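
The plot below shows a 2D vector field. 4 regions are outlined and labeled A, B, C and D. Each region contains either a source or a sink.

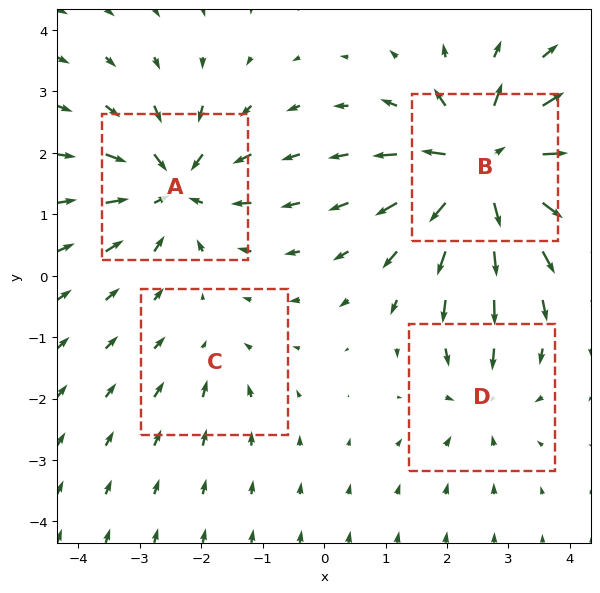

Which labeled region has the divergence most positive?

Divergence at each region's feature centre — A: about -6, B: about +9, C: about -2, D: about -4. Region B is most positive.

B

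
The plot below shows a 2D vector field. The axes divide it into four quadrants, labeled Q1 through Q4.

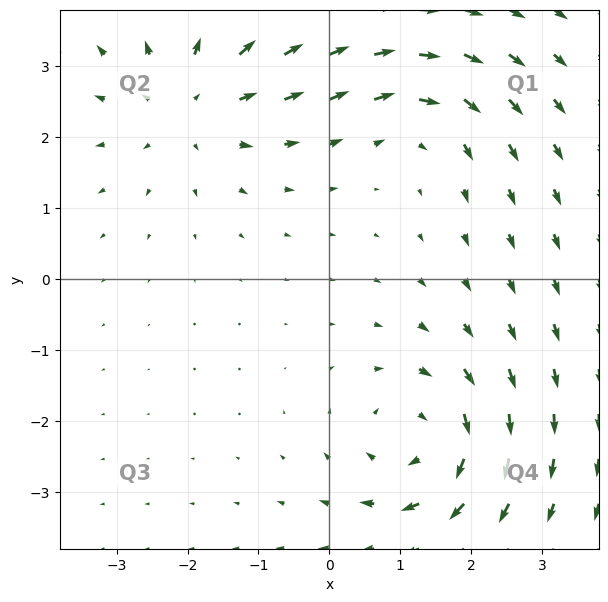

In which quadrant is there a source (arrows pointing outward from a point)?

The source sits at approximately (-1.9, 2.5), which lies in quadrant Q2. The divergence there is about +4, positive as expected for a source.

Q2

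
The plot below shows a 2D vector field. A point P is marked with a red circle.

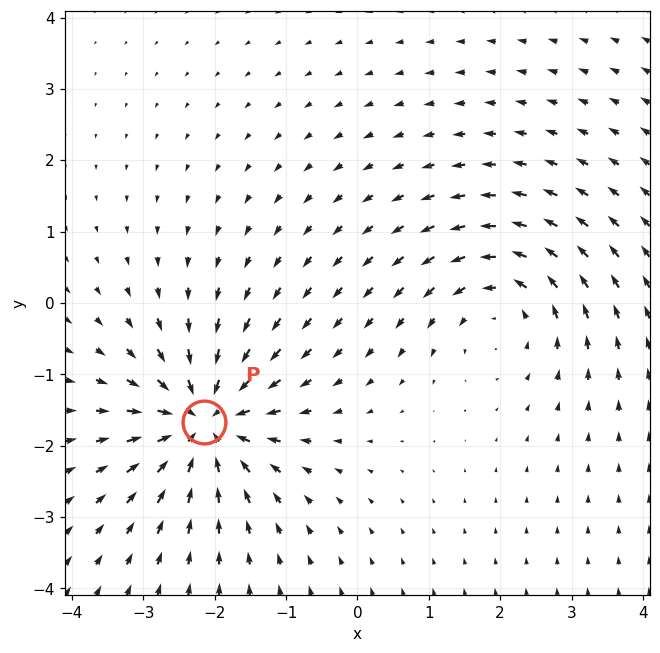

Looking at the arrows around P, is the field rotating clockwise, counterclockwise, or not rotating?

Near P at (-2.1, -1.7) the arrows show no circulation. The curl there is ≈0.

not rotating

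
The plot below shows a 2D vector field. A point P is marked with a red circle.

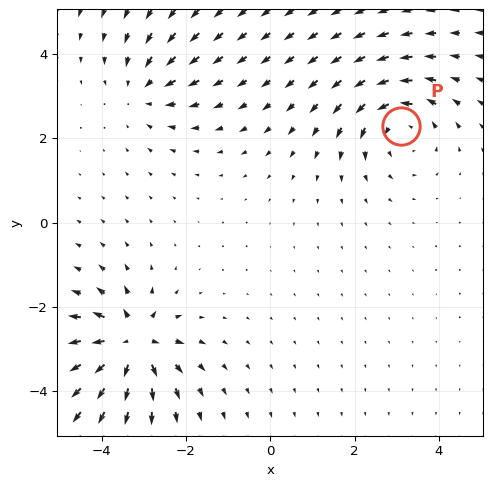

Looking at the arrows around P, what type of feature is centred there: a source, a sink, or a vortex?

vortex

At P (3.1, 2.3) the arrows circulate counterclockwise. Divergence ≈0, curl about +4 — near-zero divergence with nonzero curl is a vortex.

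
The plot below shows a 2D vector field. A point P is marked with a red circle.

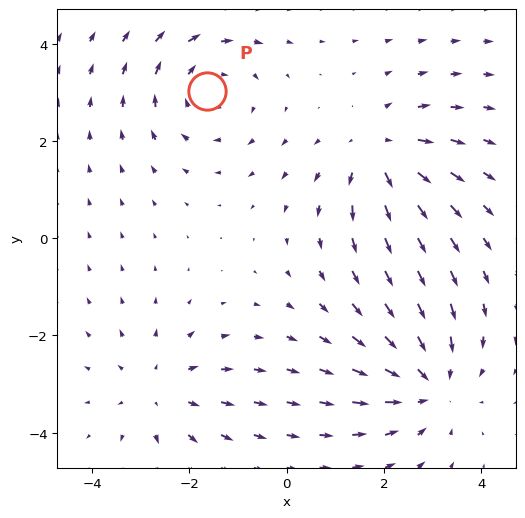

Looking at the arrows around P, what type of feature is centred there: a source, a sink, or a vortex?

vortex

At P (-1.6, 3.0) the arrows circulate clockwise. Divergence ≈0, curl about -3 — near-zero divergence with nonzero curl is a vortex.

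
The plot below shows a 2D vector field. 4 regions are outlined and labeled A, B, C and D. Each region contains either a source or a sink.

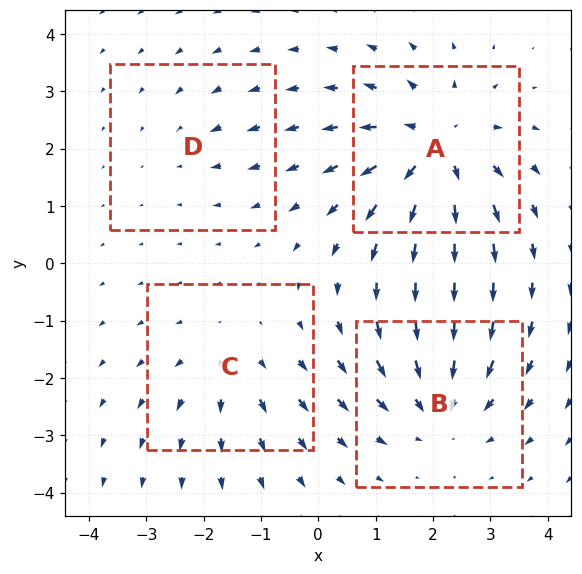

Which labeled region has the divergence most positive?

A

Divergence at each region's feature centre — A: about +6, B: about -4, C: about +3, D: about -2. Region A is most positive.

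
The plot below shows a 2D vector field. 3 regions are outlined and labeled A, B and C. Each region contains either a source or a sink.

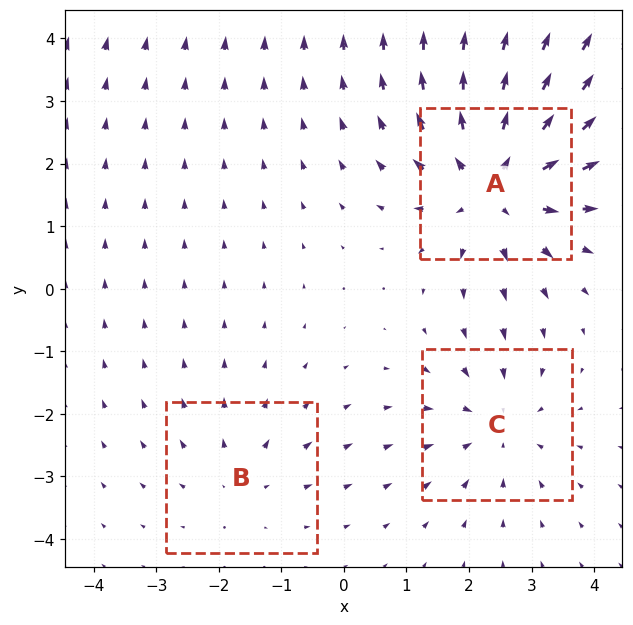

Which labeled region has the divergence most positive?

A

Divergence at each region's feature centre — A: about +5, B: about +2, C: about -3. Region A is most positive.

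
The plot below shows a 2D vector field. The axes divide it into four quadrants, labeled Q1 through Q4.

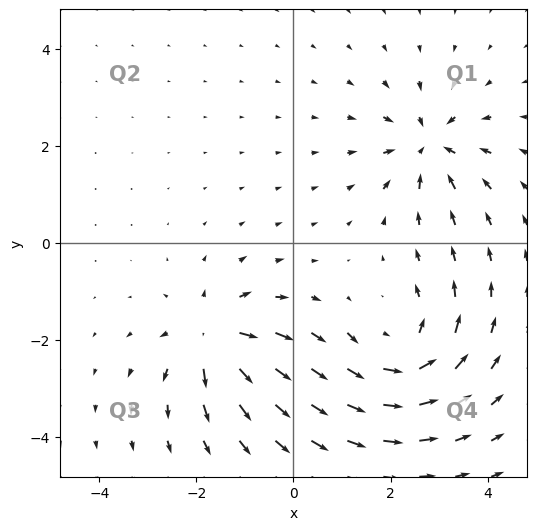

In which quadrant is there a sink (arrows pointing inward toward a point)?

The sink sits at approximately (2.8, 2.0), which lies in quadrant Q1. The divergence there is about -4, negative as expected for a sink.

Q1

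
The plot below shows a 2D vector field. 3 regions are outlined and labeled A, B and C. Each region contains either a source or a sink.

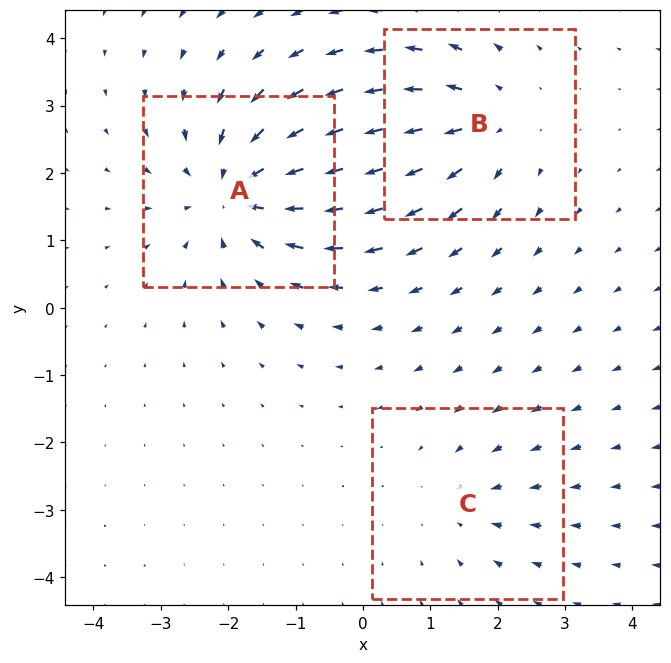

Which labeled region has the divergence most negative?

A

Divergence at each region's feature centre — A: about -4, B: about +3, C: about -2. Region A is most negative.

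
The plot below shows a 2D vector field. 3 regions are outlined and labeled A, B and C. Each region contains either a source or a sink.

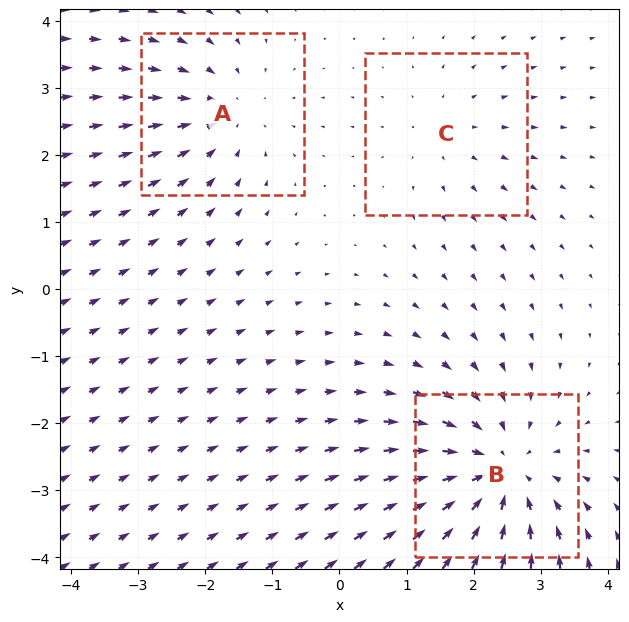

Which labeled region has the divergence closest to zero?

C

Divergence at each region's feature centre — A: about -3, B: about -4, C: about +2. Region C is closest to zero.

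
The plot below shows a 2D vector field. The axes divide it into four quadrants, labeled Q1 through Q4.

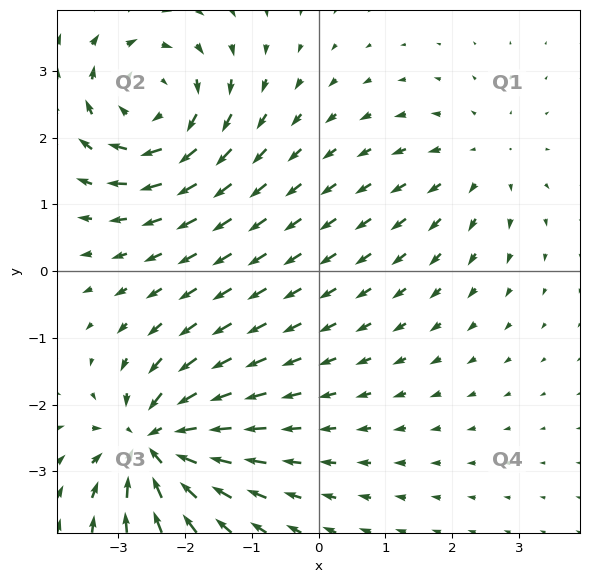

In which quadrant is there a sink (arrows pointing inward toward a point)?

The sink sits at approximately (-2.5, -2.6), which lies in quadrant Q3. The divergence there is about -7, negative as expected for a sink.

Q3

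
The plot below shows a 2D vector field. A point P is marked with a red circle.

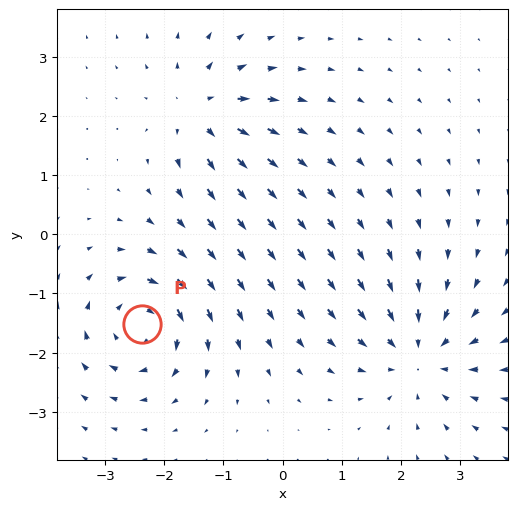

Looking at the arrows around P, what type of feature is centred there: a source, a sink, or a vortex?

vortex

At P (-2.4, -1.5) the arrows circulate clockwise. Divergence ≈0, curl about -5 — near-zero divergence with nonzero curl is a vortex.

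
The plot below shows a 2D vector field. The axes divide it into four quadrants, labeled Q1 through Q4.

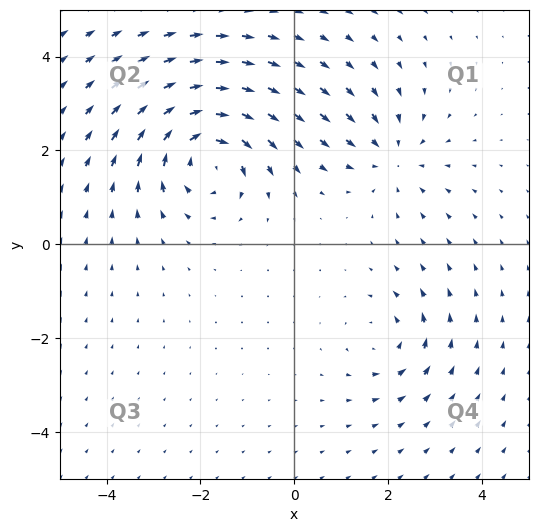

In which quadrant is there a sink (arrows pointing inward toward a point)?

Q1

The sink sits at approximately (2.1, 1.9), which lies in quadrant Q1. The divergence there is about -3, negative as expected for a sink.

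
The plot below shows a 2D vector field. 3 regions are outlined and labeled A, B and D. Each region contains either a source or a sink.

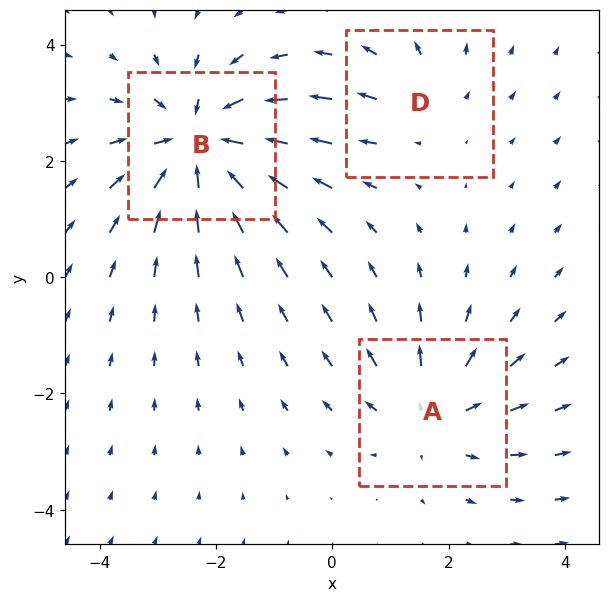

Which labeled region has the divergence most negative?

B

Divergence at each region's feature centre — A: about +3, B: about -5, D: about +2. Region B is most negative.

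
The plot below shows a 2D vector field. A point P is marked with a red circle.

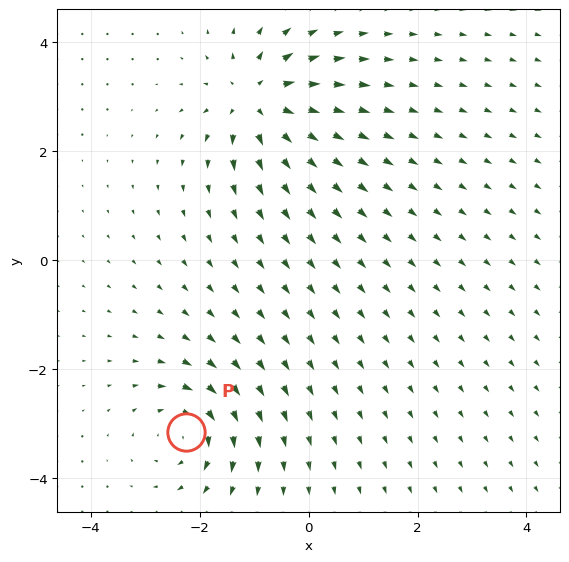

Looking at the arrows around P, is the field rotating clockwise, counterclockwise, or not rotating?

clockwise

Near P at (-2.3, -3.1) the arrows circulate clockwise. The curl (z-component) there is about -4; negative curl means clockwise rotation.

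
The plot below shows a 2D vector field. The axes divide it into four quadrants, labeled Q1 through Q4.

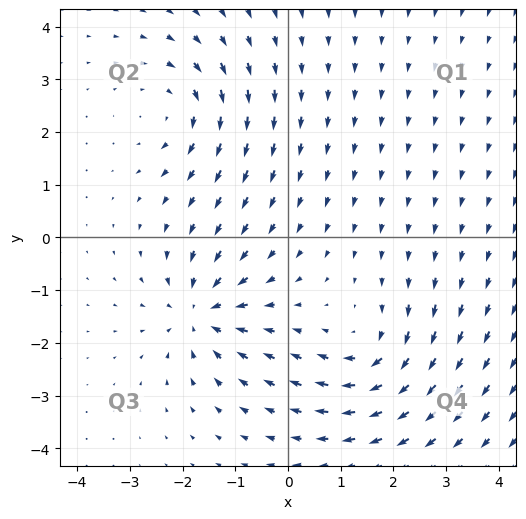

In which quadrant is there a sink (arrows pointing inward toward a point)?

Q3

The sink sits at approximately (-1.6, -1.4), which lies in quadrant Q3. The divergence there is about -4, negative as expected for a sink.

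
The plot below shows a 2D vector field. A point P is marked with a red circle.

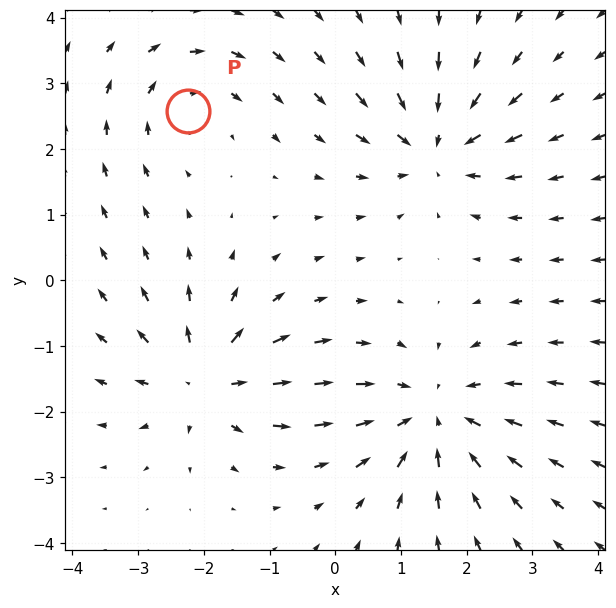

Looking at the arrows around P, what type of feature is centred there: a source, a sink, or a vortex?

At P (-2.2, 2.6) the arrows circulate clockwise. Divergence ≈0, curl about -2 — near-zero divergence with nonzero curl is a vortex.

vortex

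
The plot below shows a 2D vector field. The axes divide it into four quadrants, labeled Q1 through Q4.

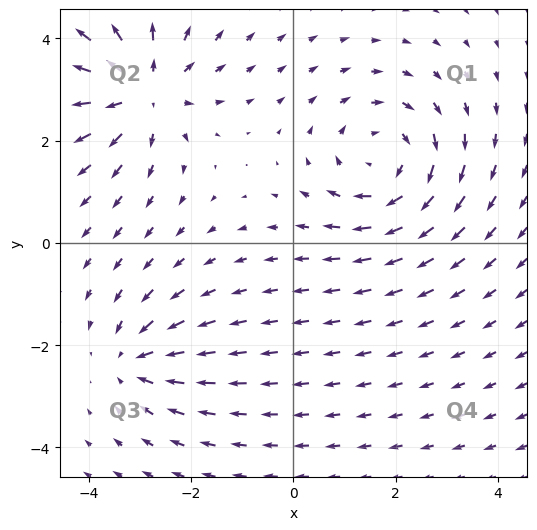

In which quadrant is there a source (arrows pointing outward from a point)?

Q2

The source sits at approximately (-2.9, 3.0), which lies in quadrant Q2. The divergence there is about +4, positive as expected for a source.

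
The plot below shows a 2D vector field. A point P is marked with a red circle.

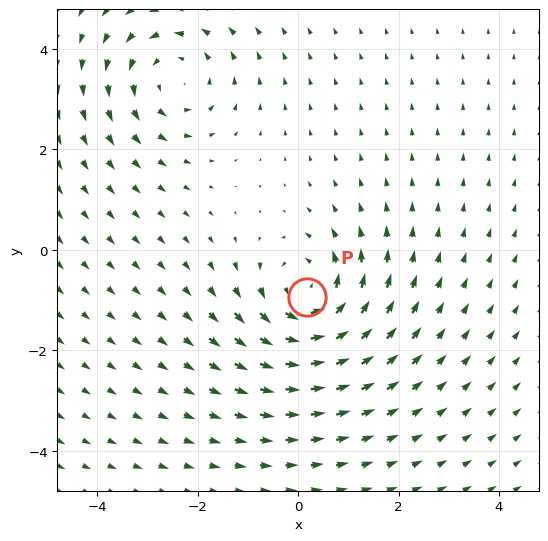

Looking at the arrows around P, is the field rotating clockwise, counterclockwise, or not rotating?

counterclockwise

Near P at (0.2, -0.9) the arrows circulate counterclockwise. The curl (z-component) there is about +5; positive curl means counterclockwise rotation.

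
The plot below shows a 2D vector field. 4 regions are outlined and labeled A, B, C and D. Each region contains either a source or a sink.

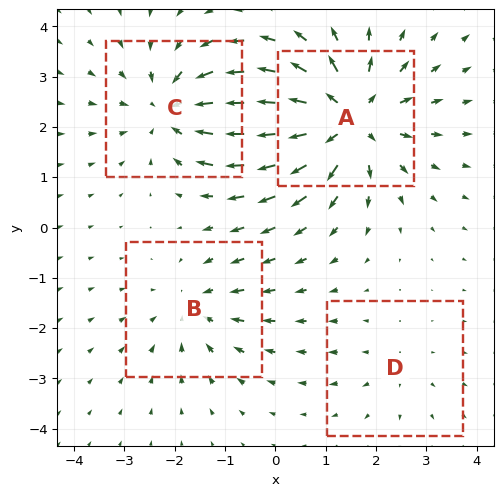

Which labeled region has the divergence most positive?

Divergence at each region's feature centre — A: about +6, B: about -3, C: about -5, D: about +2. Region A is most positive.

A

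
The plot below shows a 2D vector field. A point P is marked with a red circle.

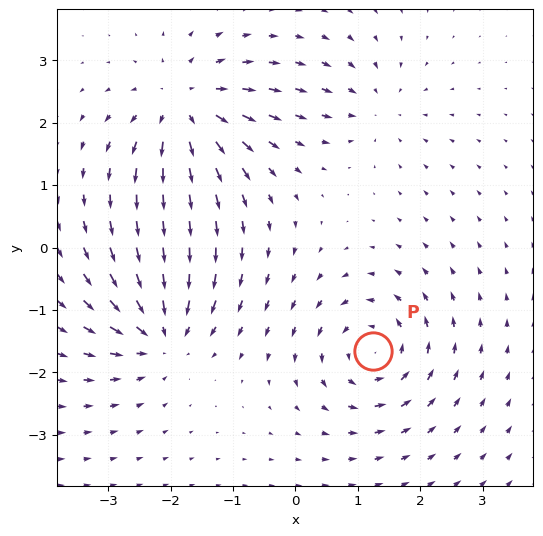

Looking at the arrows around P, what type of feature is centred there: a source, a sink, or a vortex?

vortex

At P (1.2, -1.7) the arrows circulate counterclockwise. Divergence ≈0, curl about +6 — near-zero divergence with nonzero curl is a vortex.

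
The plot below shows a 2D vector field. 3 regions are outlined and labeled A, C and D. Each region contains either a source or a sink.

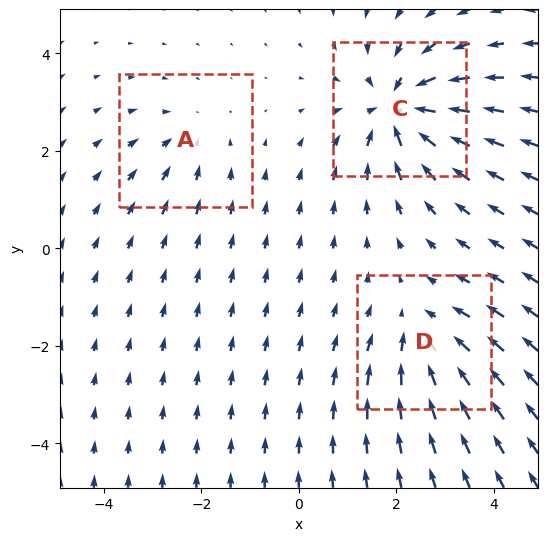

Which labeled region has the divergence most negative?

Divergence at each region's feature centre — A: about -2, C: about -5, D: about -3. Region C is most negative.

C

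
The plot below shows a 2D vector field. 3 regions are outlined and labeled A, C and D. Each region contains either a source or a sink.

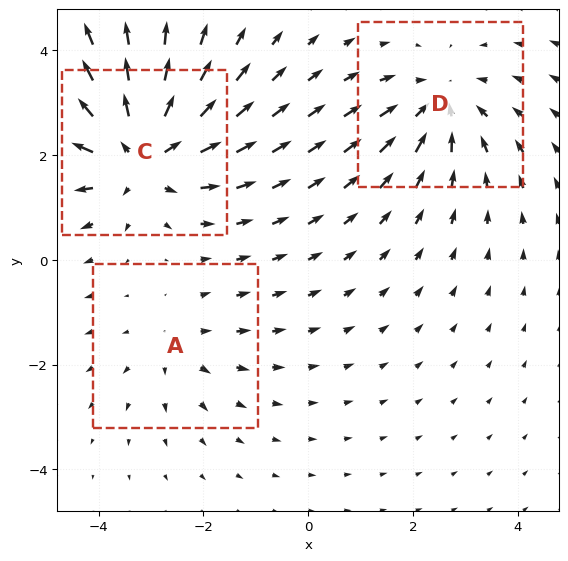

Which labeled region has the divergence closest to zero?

A

Divergence at each region's feature centre — A: about +2, C: about +4, D: about -3. Region A is closest to zero.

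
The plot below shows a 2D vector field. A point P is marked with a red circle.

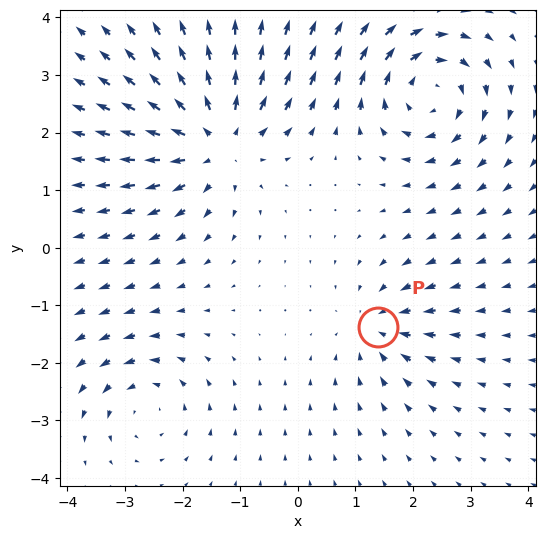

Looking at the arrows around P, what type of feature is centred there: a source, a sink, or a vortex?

sink

At P (1.4, -1.4) the arrows converge inward. Divergence about -3, curl ≈0 — negative divergence with near-zero curl is a sink.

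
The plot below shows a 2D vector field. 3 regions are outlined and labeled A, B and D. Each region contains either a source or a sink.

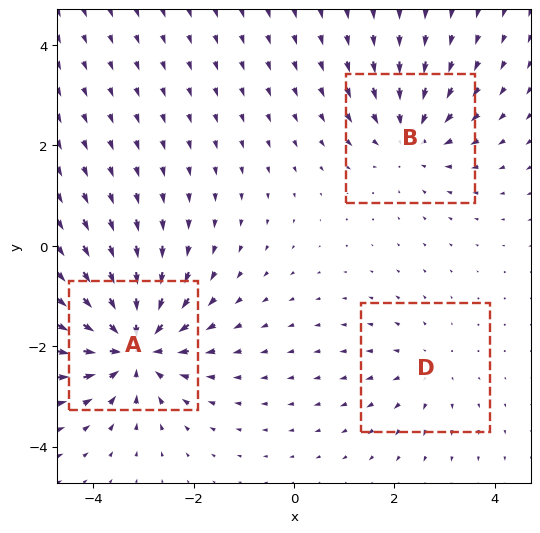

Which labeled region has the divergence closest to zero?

D

Divergence at each region's feature centre — A: about -5, B: about -3, D: about +2. Region D is closest to zero.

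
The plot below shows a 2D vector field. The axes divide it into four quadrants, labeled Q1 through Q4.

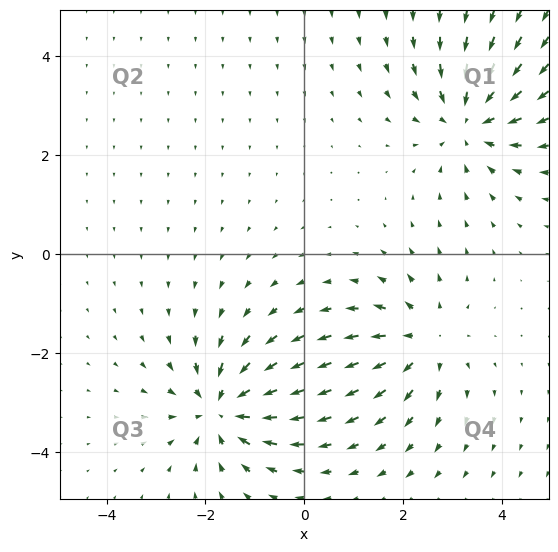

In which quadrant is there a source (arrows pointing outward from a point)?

Q4

The source sits at approximately (2.4, -1.8), which lies in quadrant Q4. The divergence there is about +4, positive as expected for a source.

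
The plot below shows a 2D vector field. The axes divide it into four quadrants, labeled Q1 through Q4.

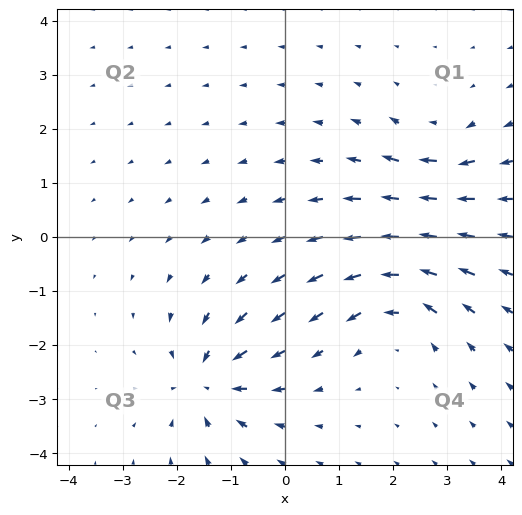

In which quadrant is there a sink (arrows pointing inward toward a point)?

Q3

The sink sits at approximately (-1.4, -2.7), which lies in quadrant Q3. The divergence there is about -6, negative as expected for a sink.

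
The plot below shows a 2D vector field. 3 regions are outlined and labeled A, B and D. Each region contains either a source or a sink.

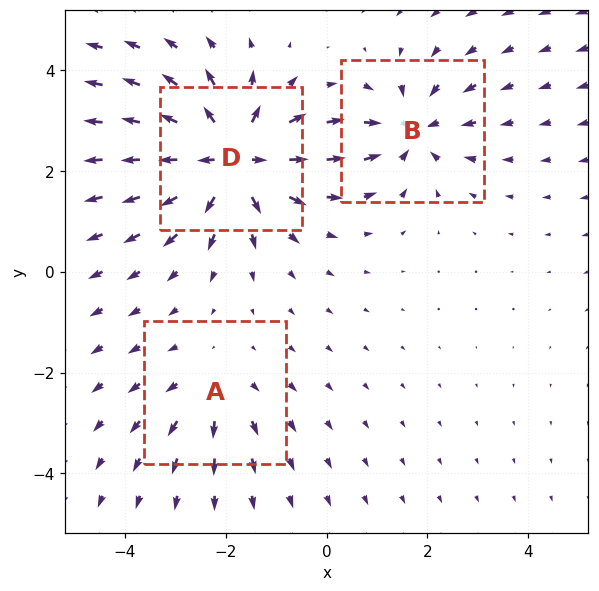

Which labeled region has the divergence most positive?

D

Divergence at each region's feature centre — A: about +2, B: about -4, D: about +6. Region D is most positive.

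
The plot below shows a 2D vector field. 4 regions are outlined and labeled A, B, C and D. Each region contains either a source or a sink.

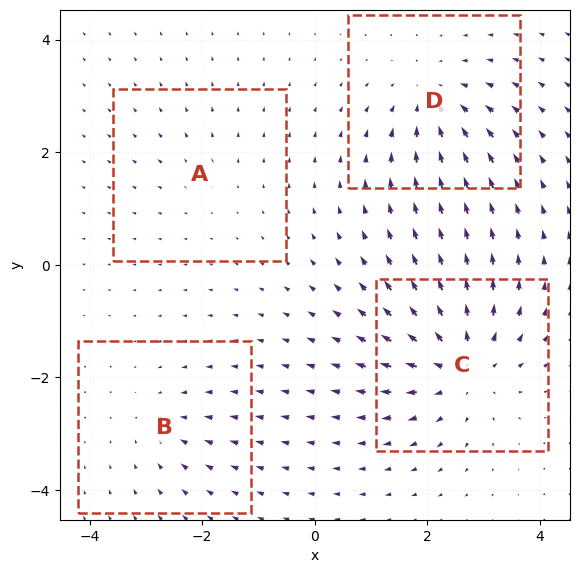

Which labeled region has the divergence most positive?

Divergence at each region's feature centre — A: about +2, B: about -3, C: about +7, D: about -5. Region C is most positive.

C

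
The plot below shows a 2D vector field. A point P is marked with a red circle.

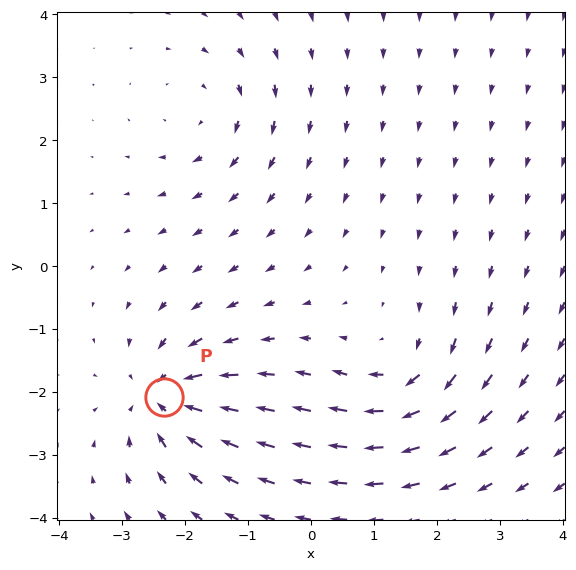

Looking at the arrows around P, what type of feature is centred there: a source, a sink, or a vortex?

At P (-2.3, -2.1) the arrows converge inward. Divergence about -6, curl ≈0 — negative divergence with near-zero curl is a sink.

sink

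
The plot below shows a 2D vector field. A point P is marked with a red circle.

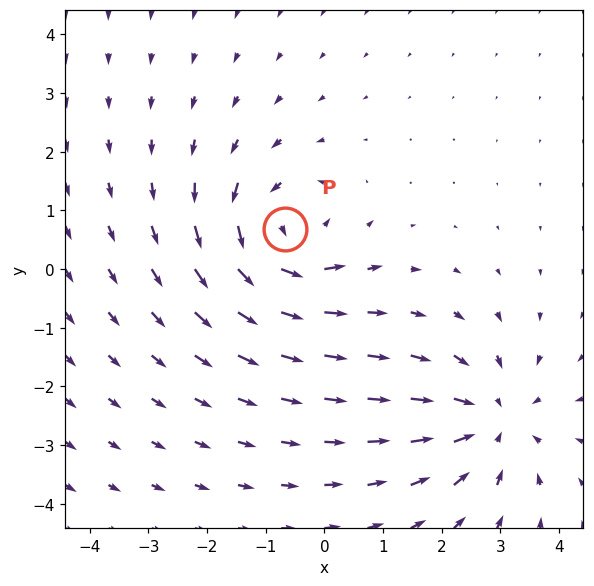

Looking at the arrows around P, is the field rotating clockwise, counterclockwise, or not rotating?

Near P at (-0.7, 0.7) the arrows circulate counterclockwise. The curl (z-component) there is about +4; positive curl means counterclockwise rotation.

counterclockwise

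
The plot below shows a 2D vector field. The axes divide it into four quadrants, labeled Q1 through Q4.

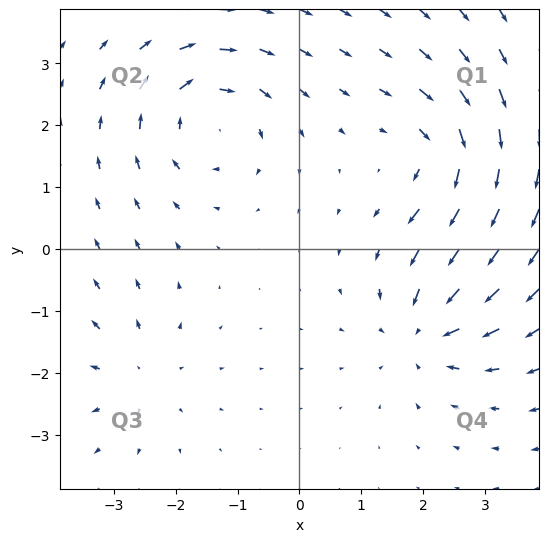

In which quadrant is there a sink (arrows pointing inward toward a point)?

Q4

The sink sits at approximately (2.0, -1.3), which lies in quadrant Q4. The divergence there is about -5, negative as expected for a sink.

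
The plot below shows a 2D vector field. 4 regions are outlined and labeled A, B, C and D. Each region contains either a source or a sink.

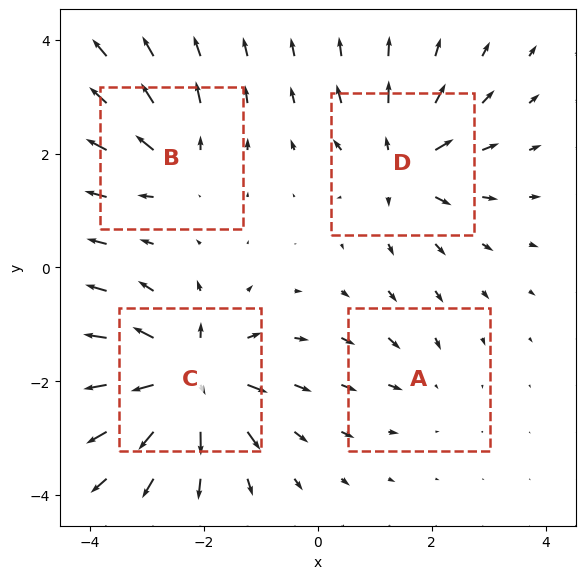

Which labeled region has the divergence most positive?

Divergence at each region's feature centre — A: about -3, B: about +4, C: about +9, D: about +6. Region C is most positive.

C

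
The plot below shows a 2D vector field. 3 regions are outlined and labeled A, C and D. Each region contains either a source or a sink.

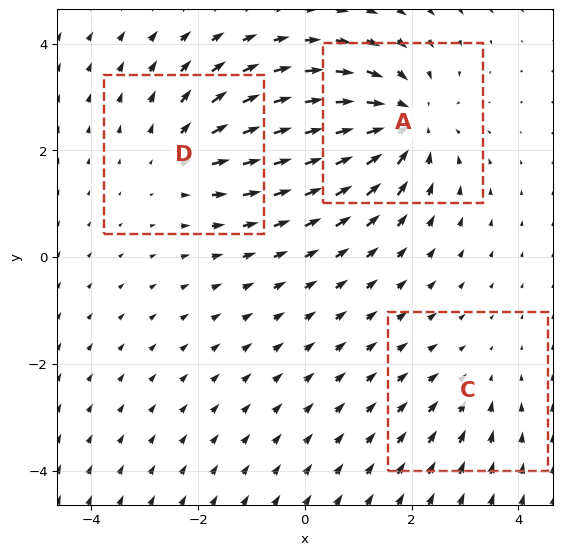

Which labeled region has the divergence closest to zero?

C

Divergence at each region's feature centre — A: about -5, C: about -2, D: about +3. Region C is closest to zero.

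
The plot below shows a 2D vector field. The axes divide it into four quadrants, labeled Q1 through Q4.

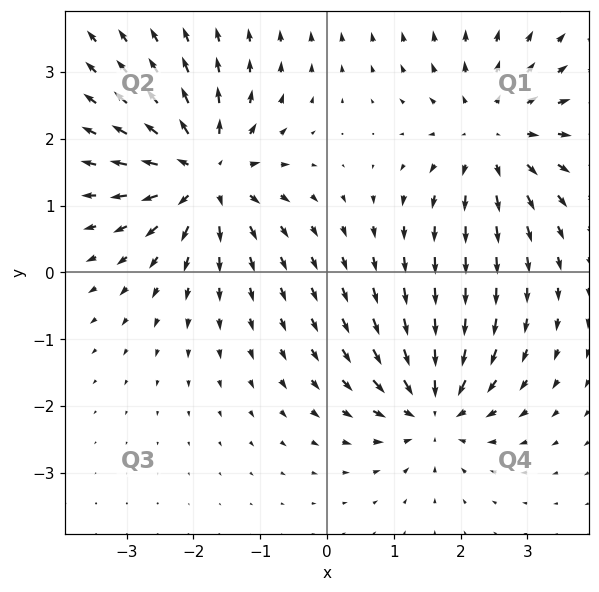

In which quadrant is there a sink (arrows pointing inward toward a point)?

The sink sits at approximately (1.6, -2.0), which lies in quadrant Q4. The divergence there is about -5, negative as expected for a sink.

Q4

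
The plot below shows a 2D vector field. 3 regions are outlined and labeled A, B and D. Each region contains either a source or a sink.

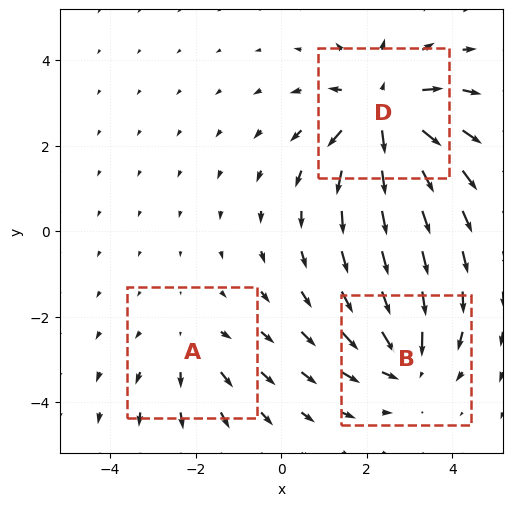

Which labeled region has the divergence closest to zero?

A

Divergence at each region's feature centre — A: about +2, B: about -3, D: about +5. Region A is closest to zero.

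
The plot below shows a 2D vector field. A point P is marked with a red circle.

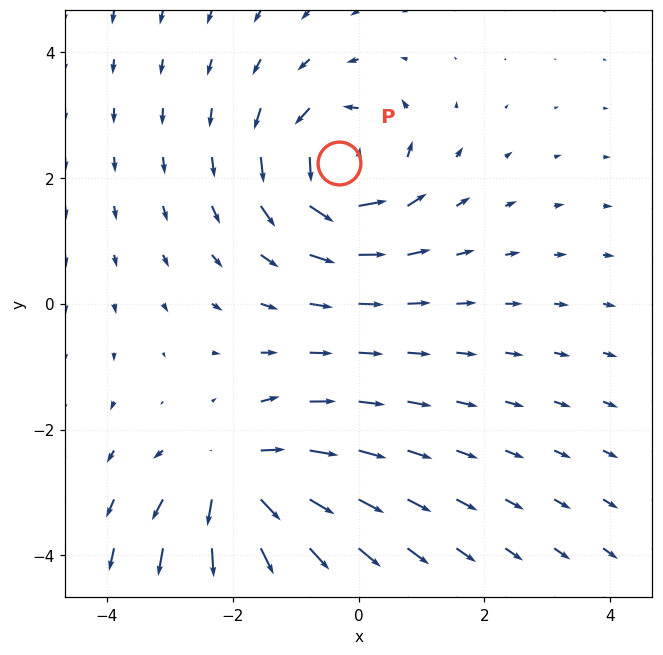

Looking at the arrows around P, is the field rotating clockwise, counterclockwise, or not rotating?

counterclockwise

Near P at (-0.3, 2.2) the arrows circulate counterclockwise. The curl (z-component) there is about +4; positive curl means counterclockwise rotation.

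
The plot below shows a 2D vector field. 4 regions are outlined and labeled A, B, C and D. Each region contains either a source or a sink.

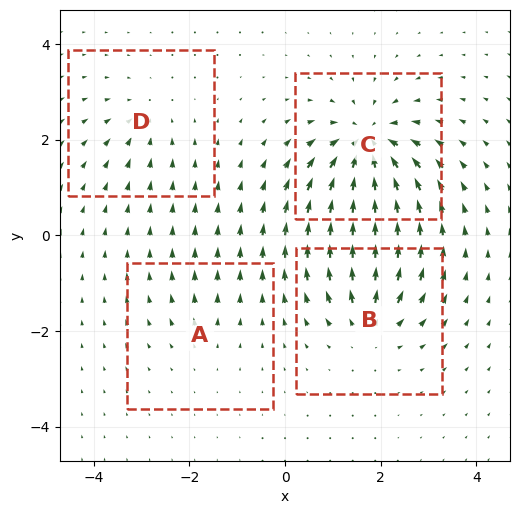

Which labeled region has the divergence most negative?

C

Divergence at each region's feature centre — A: about +2, B: about +6, C: about -9, D: about -4. Region C is most negative.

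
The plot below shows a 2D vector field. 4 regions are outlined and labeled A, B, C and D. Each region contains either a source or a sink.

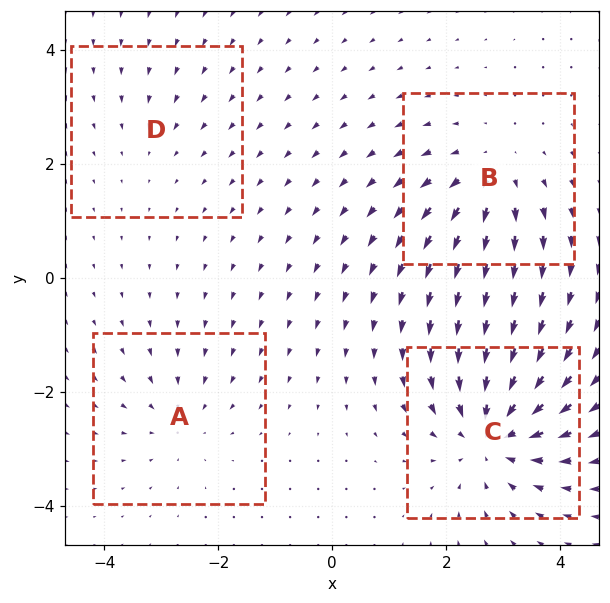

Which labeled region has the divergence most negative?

Divergence at each region's feature centre — A: about -3, B: about +5, C: about -7, D: about -2. Region C is most negative.

C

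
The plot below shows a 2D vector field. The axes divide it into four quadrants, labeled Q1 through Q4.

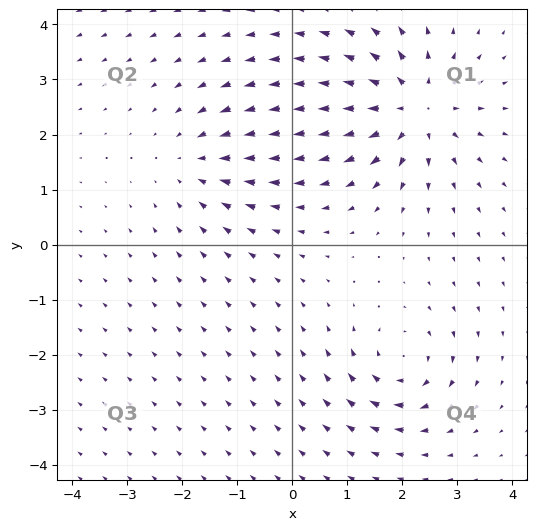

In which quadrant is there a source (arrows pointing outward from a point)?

Q1

The source sits at approximately (2.2, 2.5), which lies in quadrant Q1. The divergence there is about +4, positive as expected for a source.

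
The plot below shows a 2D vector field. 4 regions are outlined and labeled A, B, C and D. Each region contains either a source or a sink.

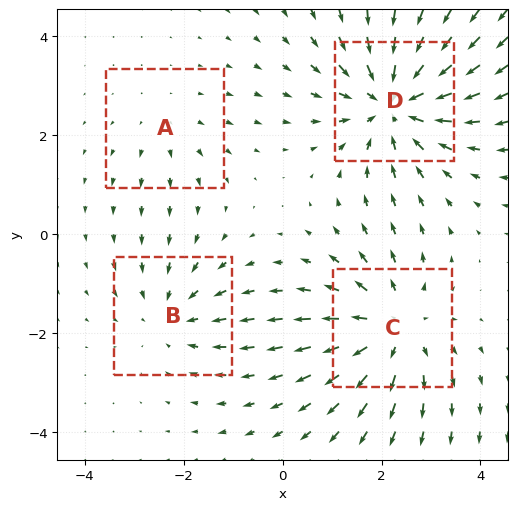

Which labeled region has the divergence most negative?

D

Divergence at each region's feature centre — A: about +2, B: about -3, C: about +5, D: about -6. Region D is most negative.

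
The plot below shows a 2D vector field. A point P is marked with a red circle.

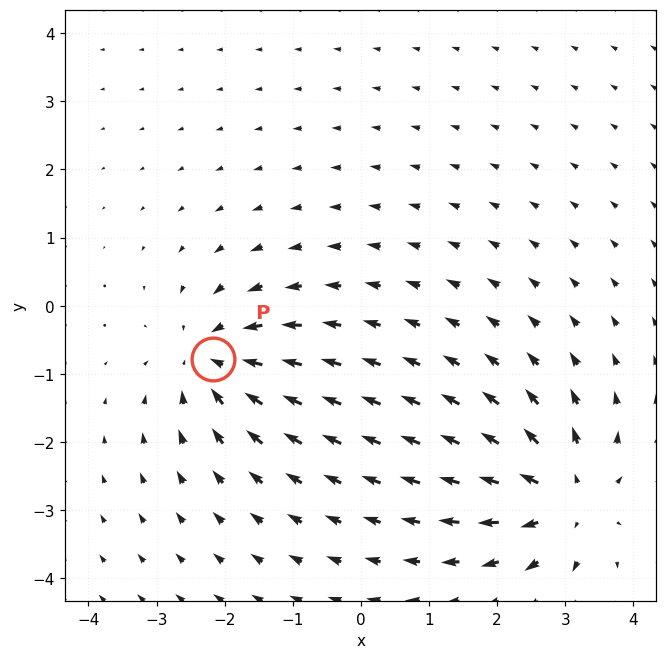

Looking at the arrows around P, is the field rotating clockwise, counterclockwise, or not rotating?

not rotating

Near P at (-2.2, -0.8) the arrows show no circulation. The curl there is ≈0.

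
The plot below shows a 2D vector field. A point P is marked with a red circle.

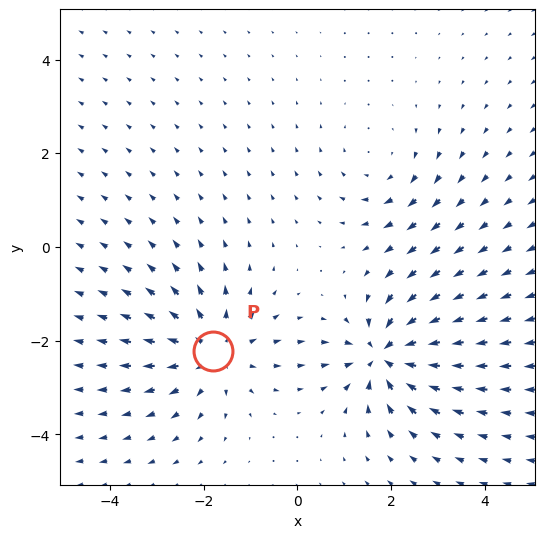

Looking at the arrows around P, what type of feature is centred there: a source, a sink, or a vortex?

At P (-1.8, -2.2) the arrows spread outward. Divergence about +4, curl ≈0 — positive divergence with near-zero curl is a source.

source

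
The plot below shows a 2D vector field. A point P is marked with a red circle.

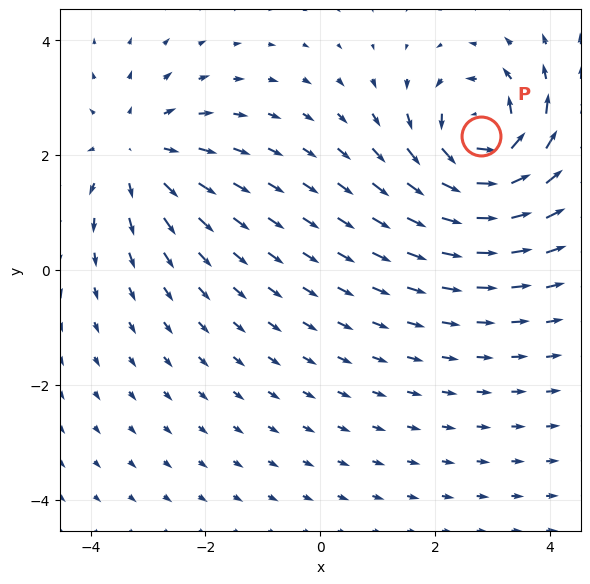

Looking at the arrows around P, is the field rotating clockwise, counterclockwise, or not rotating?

counterclockwise

Near P at (2.8, 2.3) the arrows circulate counterclockwise. The curl (z-component) there is about +5; positive curl means counterclockwise rotation.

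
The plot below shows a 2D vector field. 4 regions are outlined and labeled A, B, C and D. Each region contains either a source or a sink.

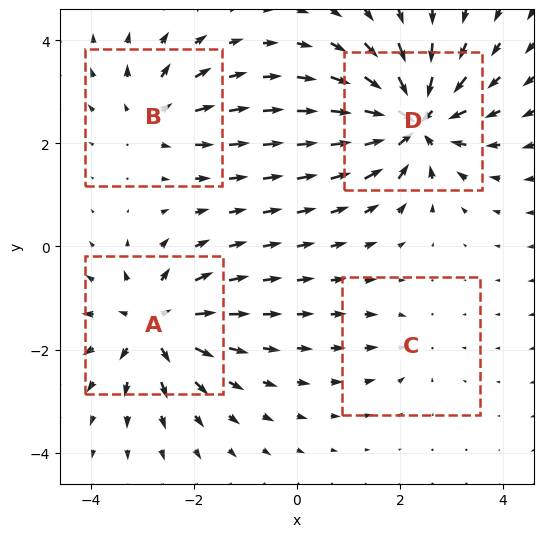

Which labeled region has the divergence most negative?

Divergence at each region's feature centre — A: about +6, B: about +4, C: about -3, D: about -8. Region D is most negative.

D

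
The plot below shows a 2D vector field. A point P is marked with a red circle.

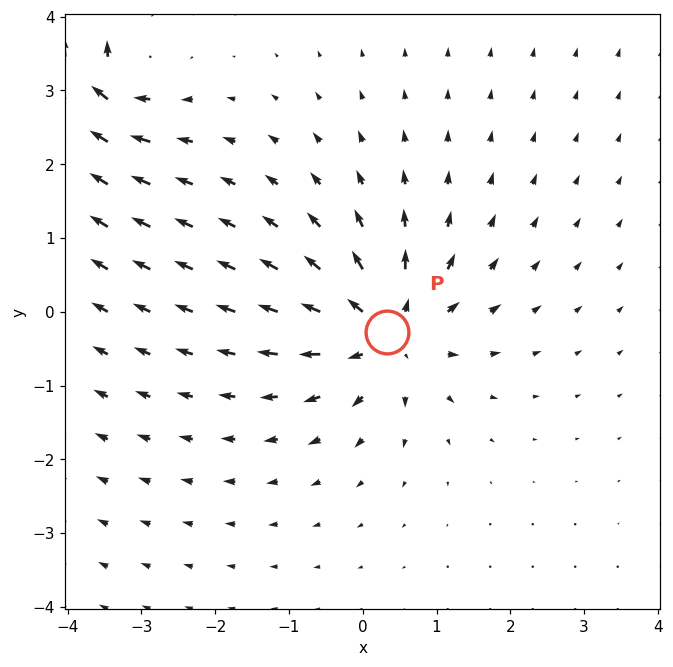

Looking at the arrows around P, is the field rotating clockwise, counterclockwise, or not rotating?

Near P at (0.3, -0.3) the arrows show no circulation. The curl there is ≈0.

not rotating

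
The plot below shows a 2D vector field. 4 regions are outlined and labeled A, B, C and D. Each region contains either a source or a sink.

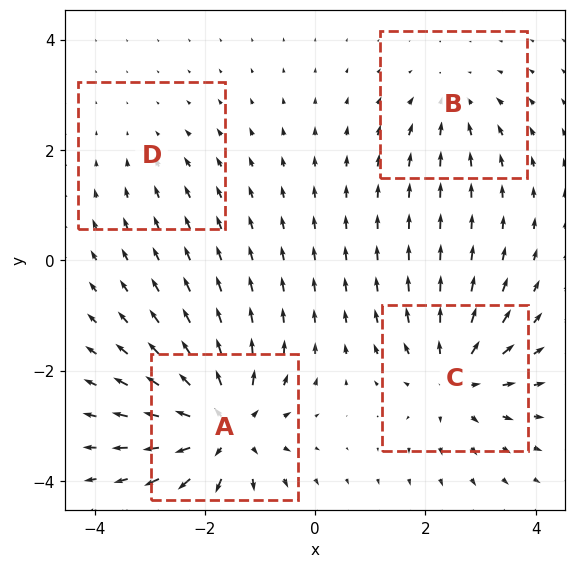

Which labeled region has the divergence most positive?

A

Divergence at each region's feature centre — A: about +8, B: about -4, C: about +6, D: about -2. Region A is most positive.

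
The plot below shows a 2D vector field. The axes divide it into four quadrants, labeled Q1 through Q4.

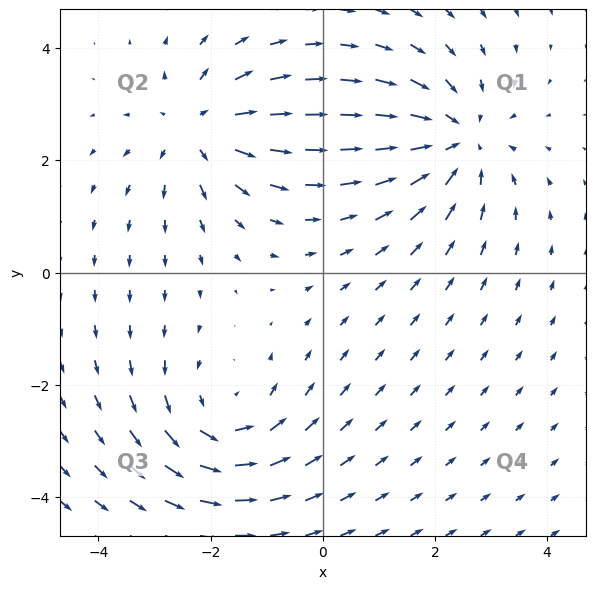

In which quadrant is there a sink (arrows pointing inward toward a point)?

The sink sits at approximately (2.4, 2.4), which lies in quadrant Q1. The divergence there is about -4, negative as expected for a sink.

Q1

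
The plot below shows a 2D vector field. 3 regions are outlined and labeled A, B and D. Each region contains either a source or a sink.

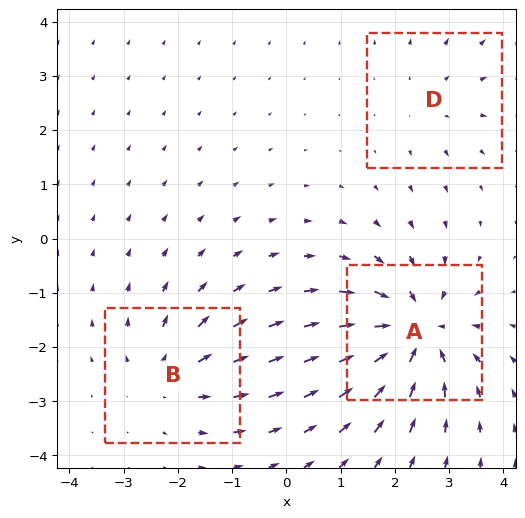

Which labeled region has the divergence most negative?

A

Divergence at each region's feature centre — A: about -6, B: about +3, D: about +2. Region A is most negative.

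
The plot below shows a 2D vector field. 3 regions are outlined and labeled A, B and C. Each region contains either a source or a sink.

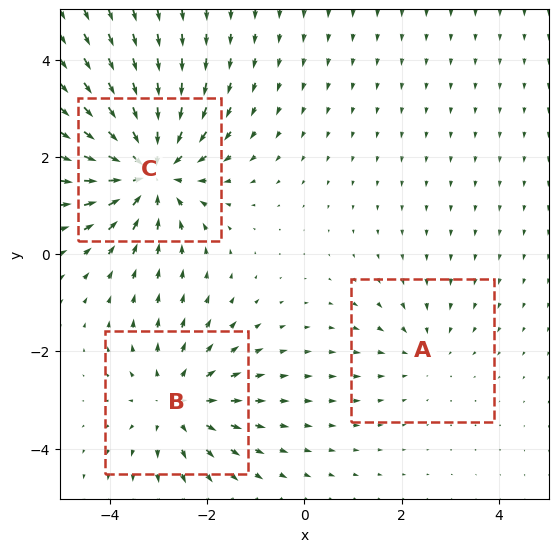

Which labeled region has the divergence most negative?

C

Divergence at each region's feature centre — A: about -2, B: about +3, C: about -5. Region C is most negative.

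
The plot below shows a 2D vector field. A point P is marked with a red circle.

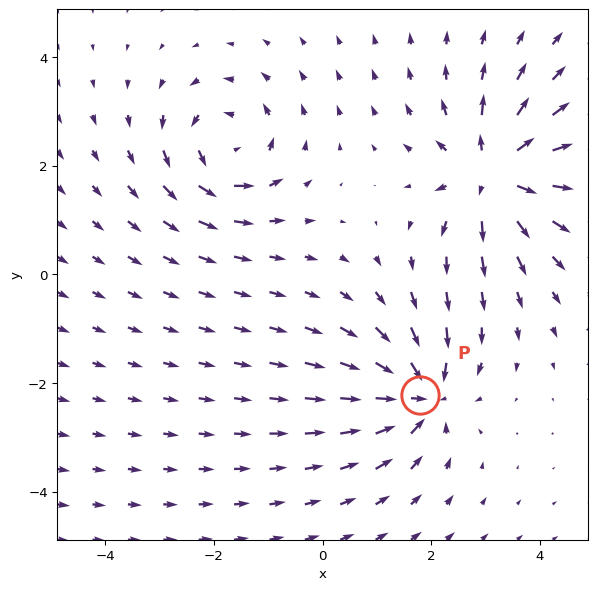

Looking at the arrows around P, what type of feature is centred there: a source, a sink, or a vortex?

sink

At P (1.8, -2.2) the arrows converge inward. Divergence about -5, curl ≈0 — negative divergence with near-zero curl is a sink.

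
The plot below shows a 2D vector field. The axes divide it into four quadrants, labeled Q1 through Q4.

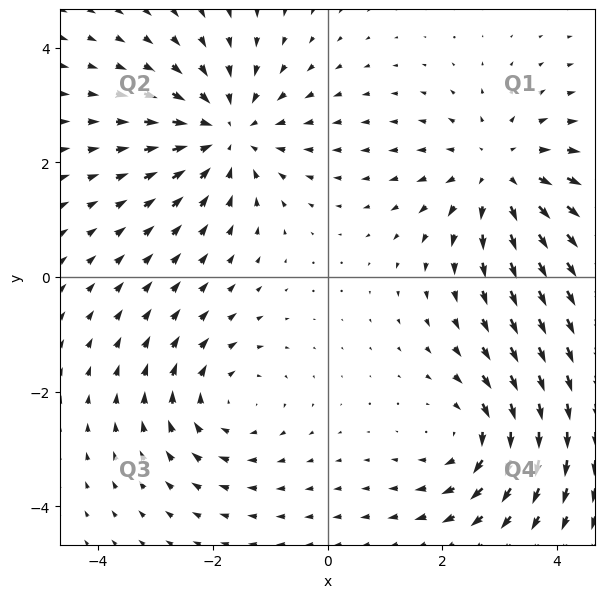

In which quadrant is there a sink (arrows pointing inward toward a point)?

Q2

The sink sits at approximately (-1.7, 2.5), which lies in quadrant Q2. The divergence there is about -4, negative as expected for a sink.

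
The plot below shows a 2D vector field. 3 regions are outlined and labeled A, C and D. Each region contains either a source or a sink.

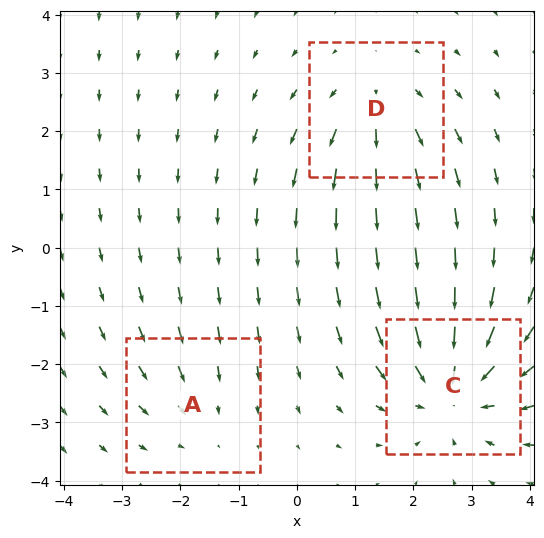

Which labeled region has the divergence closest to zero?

Divergence at each region's feature centre — A: about -2, C: about -4, D: about +3. Region A is closest to zero.

A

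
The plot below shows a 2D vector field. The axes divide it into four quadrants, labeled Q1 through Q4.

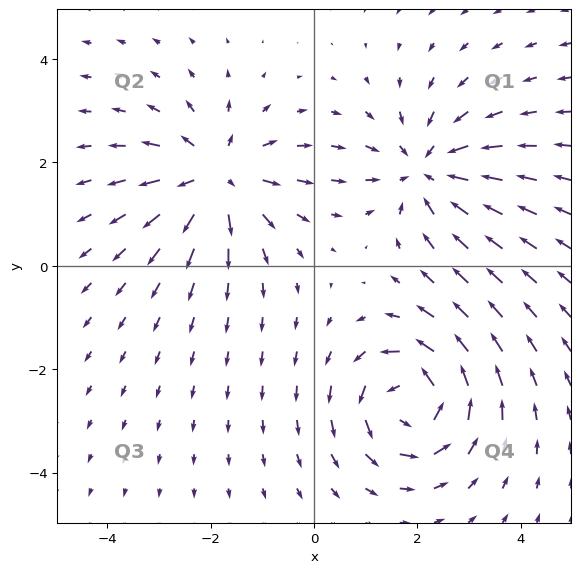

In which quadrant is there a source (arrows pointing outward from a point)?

The source sits at approximately (-1.9, 1.7), which lies in quadrant Q2. The divergence there is about +4, positive as expected for a source.

Q2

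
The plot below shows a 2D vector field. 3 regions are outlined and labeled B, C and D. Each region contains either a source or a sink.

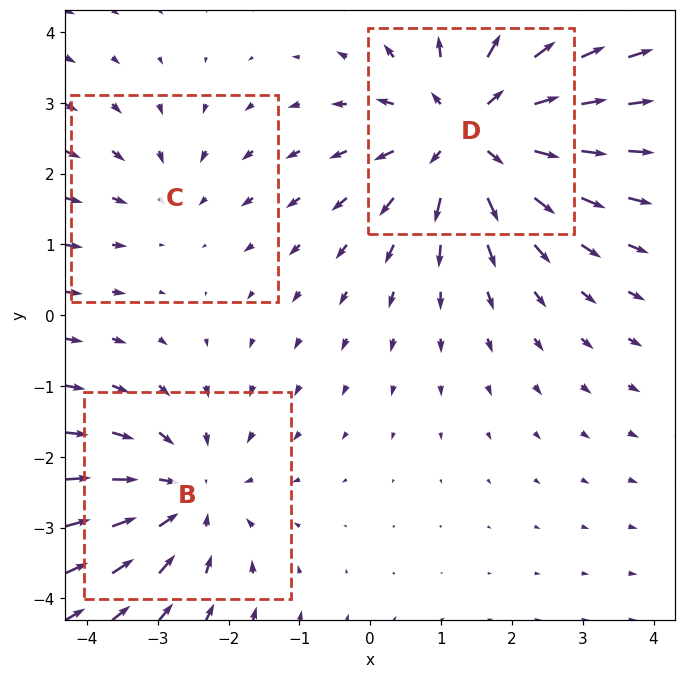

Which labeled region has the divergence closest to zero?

Divergence at each region's feature centre — B: about -3, C: about -2, D: about +4. Region C is closest to zero.

C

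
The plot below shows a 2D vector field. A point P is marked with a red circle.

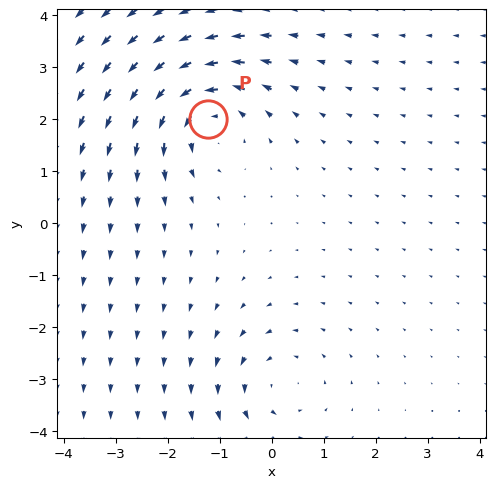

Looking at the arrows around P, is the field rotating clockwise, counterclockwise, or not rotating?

Near P at (-1.2, 2.0) the arrows circulate counterclockwise. The curl (z-component) there is about +5; positive curl means counterclockwise rotation.

counterclockwise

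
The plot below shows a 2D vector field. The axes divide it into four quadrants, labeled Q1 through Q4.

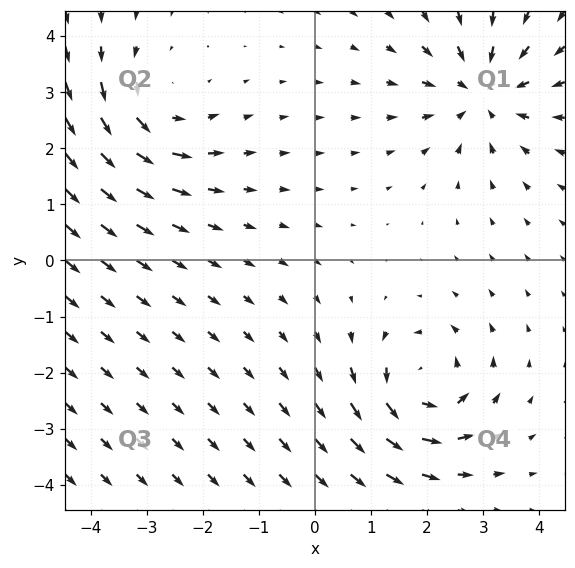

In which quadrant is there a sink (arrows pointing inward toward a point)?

The sink sits at approximately (3.0, 3.0), which lies in quadrant Q1. The divergence there is about -4, negative as expected for a sink.

Q1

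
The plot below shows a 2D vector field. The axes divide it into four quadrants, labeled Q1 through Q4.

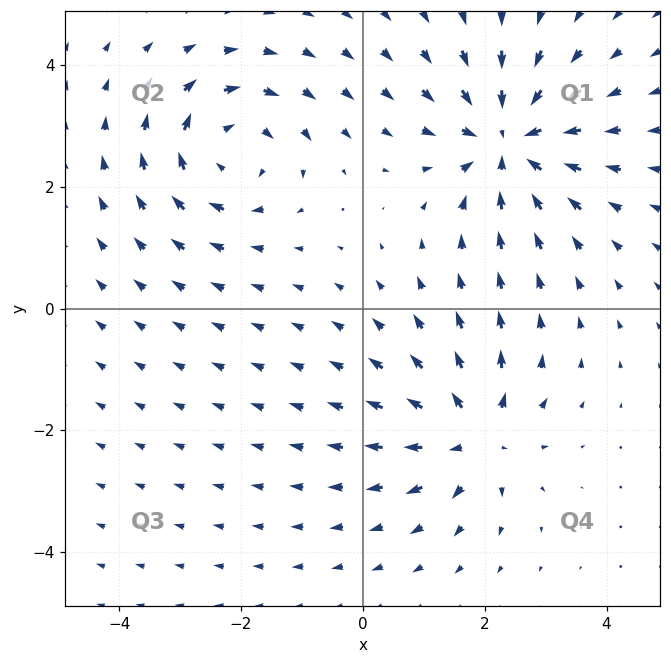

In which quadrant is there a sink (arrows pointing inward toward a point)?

The sink sits at approximately (2.4, 2.7), which lies in quadrant Q1. The divergence there is about -5, negative as expected for a sink.

Q1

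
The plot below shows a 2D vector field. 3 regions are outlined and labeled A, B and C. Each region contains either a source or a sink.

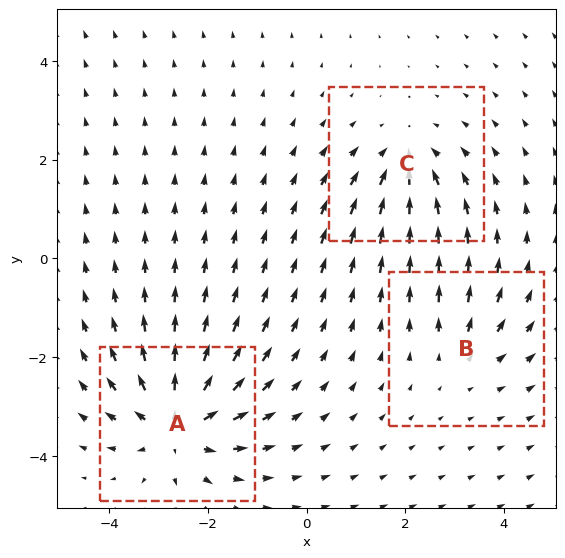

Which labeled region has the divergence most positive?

A

Divergence at each region's feature centre — A: about +5, B: about +2, C: about -3. Region A is most positive.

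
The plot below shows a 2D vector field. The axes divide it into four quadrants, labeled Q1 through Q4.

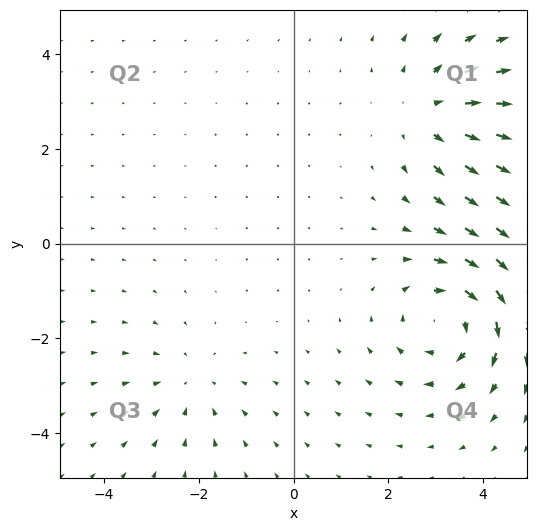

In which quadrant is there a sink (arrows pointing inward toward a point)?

Q3

The sink sits at approximately (-2.2, -3.0), which lies in quadrant Q3. The divergence there is about -2, negative as expected for a sink.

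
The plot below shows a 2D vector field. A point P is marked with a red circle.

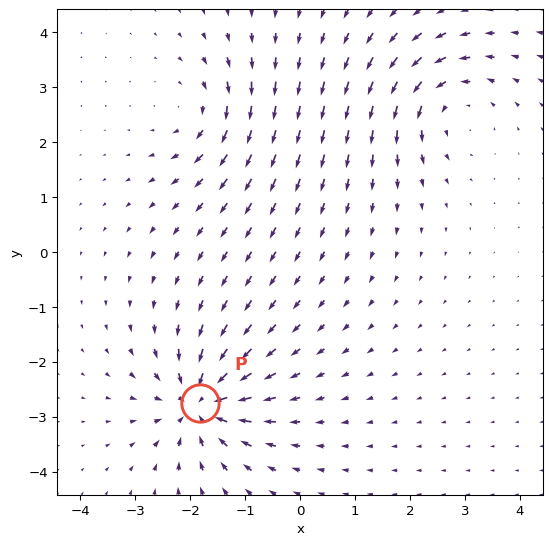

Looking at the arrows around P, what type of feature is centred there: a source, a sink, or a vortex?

At P (-1.8, -2.8) the arrows converge inward. Divergence about -6, curl ≈0 — negative divergence with near-zero curl is a sink.

sink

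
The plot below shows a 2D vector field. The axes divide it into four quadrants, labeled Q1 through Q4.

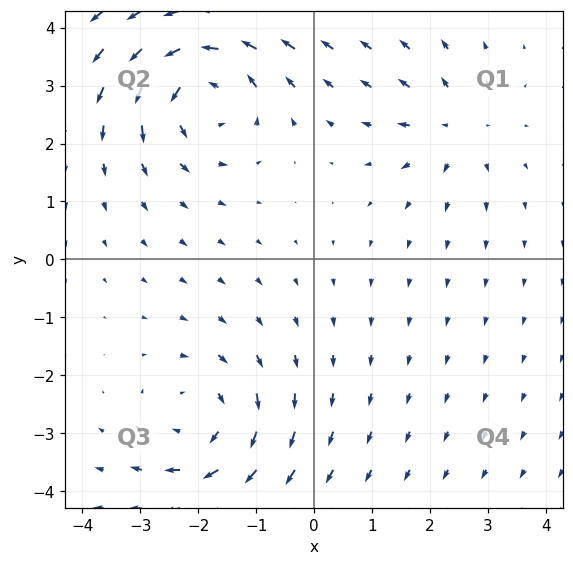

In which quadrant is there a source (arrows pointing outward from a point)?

Q1

The source sits at approximately (2.5, 2.3), which lies in quadrant Q1. The divergence there is about +3, positive as expected for a source.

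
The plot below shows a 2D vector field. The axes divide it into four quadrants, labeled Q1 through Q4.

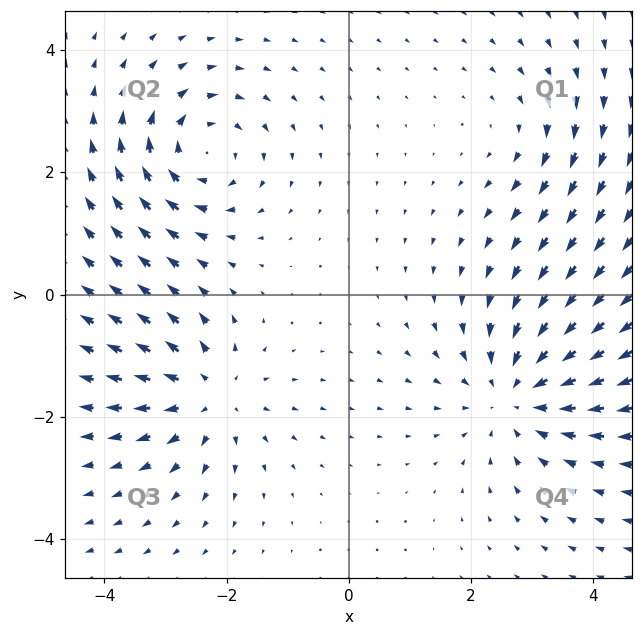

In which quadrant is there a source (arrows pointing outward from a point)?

The source sits at approximately (-2.3, -1.6), which lies in quadrant Q3. The divergence there is about +4, positive as expected for a source.

Q3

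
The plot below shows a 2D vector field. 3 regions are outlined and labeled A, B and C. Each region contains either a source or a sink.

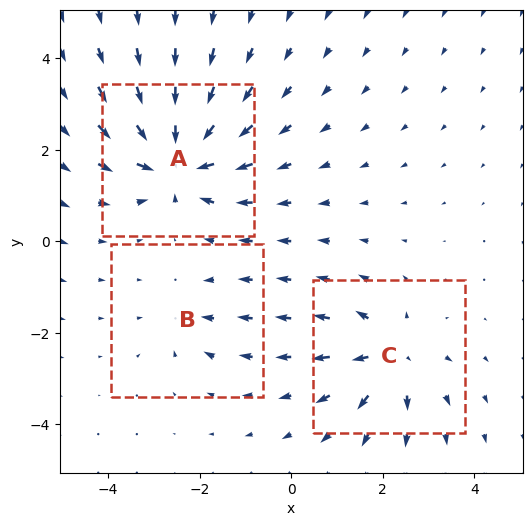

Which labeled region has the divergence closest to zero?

B

Divergence at each region's feature centre — A: about -6, B: about -2, C: about +4. Region B is closest to zero.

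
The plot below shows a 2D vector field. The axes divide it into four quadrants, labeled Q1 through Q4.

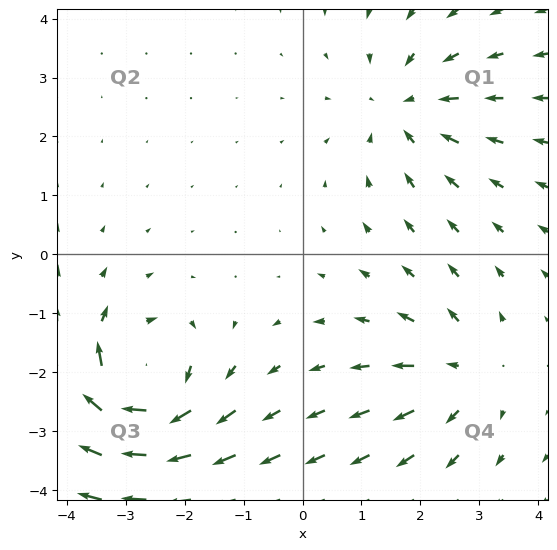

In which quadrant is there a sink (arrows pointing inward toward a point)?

The sink sits at approximately (1.7, 2.5), which lies in quadrant Q1. The divergence there is about -3, negative as expected for a sink.

Q1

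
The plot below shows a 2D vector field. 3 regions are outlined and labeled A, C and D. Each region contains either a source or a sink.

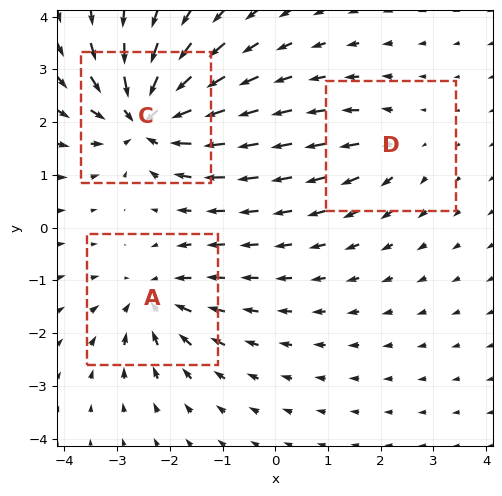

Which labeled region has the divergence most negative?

Divergence at each region's feature centre — A: about -4, C: about -6, D: about +2. Region C is most negative.

C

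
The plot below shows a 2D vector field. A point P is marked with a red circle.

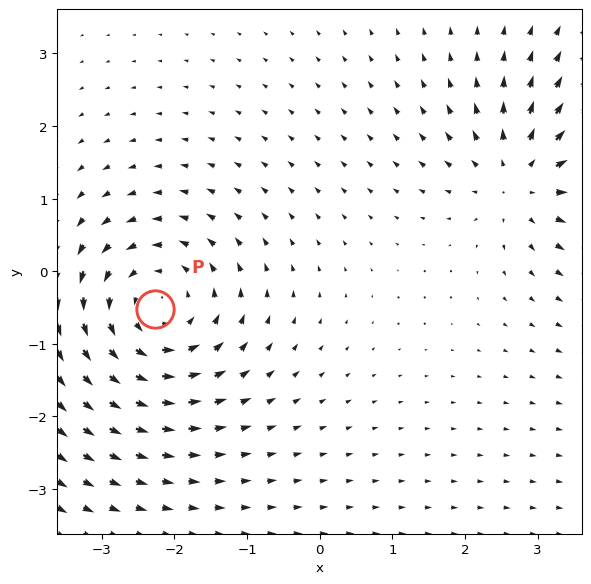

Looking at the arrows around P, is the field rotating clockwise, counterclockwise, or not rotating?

counterclockwise

Near P at (-2.3, -0.5) the arrows circulate counterclockwise. The curl (z-component) there is about +4; positive curl means counterclockwise rotation.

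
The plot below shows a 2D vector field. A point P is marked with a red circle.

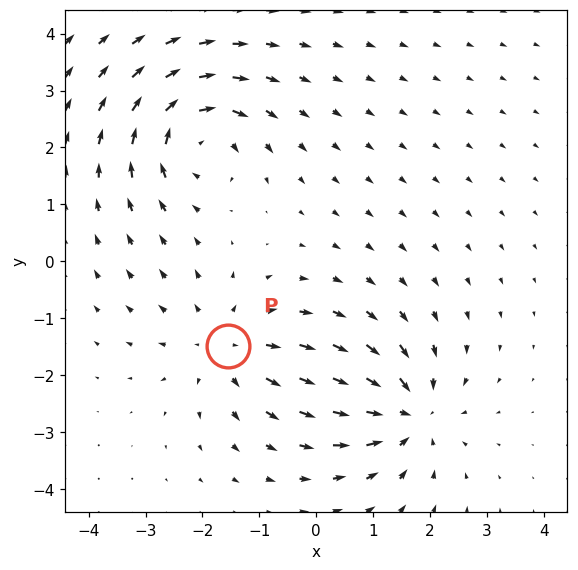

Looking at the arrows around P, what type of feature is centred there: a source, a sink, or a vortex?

source

At P (-1.6, -1.5) the arrows spread outward. Divergence about +3, curl ≈0 — positive divergence with near-zero curl is a source.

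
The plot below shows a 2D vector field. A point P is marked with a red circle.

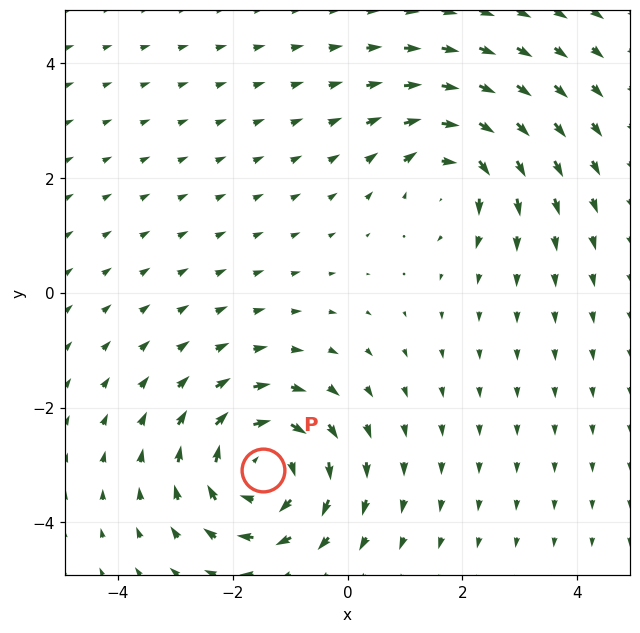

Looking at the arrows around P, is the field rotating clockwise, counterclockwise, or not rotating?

clockwise

Near P at (-1.5, -3.1) the arrows circulate clockwise. The curl (z-component) there is about -4; negative curl means clockwise rotation.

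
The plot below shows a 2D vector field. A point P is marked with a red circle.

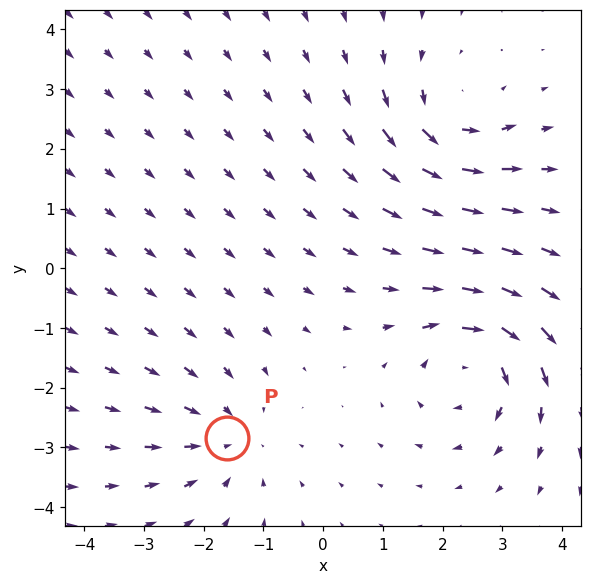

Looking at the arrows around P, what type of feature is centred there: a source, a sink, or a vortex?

At P (-1.6, -2.8) the arrows converge inward. Divergence about -3, curl ≈0 — negative divergence with near-zero curl is a sink.

sink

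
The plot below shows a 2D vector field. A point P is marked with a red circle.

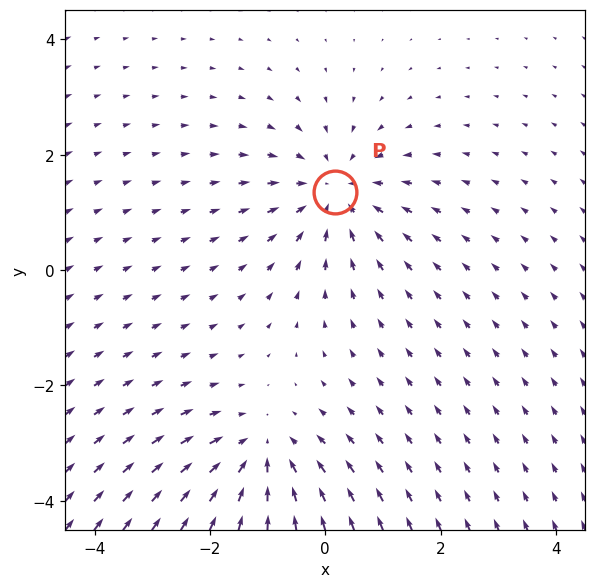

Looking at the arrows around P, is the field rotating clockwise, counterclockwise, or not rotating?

not rotating

Near P at (0.2, 1.3) the arrows show no circulation. The curl there is ≈0.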